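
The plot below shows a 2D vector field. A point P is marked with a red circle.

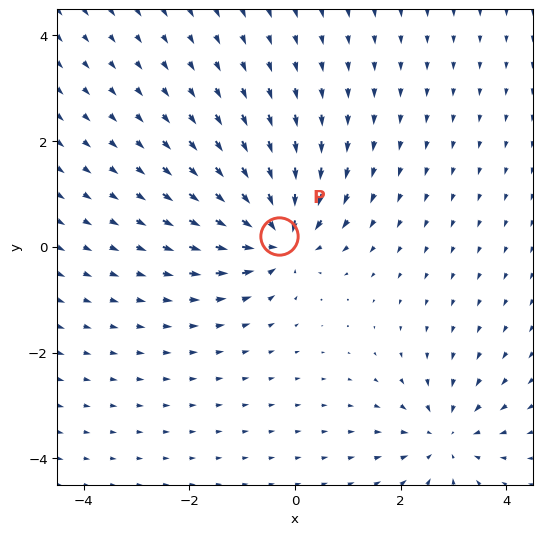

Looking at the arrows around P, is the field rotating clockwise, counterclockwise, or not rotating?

Near P at (-0.3, 0.2) the arrows show no circulation. The curl there is ≈0.

not rotating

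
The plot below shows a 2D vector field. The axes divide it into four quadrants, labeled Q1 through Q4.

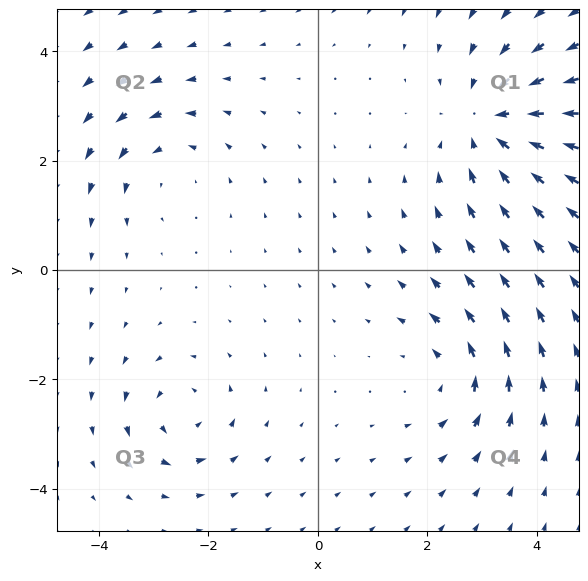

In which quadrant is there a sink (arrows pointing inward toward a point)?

The sink sits at approximately (3.2, 2.7), which lies in quadrant Q1. The divergence there is about -4, negative as expected for a sink.

Q1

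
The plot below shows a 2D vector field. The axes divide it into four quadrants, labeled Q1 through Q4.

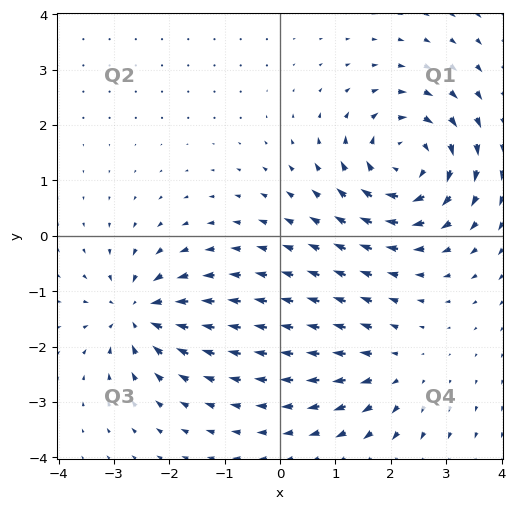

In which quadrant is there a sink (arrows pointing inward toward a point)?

The sink sits at approximately (-2.6, -1.4), which lies in quadrant Q3. The divergence there is about -5, negative as expected for a sink.

Q3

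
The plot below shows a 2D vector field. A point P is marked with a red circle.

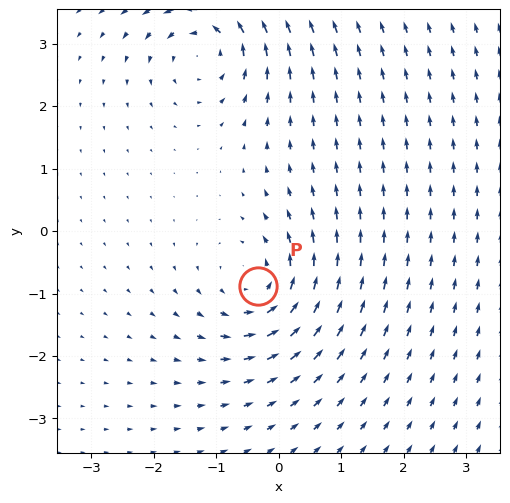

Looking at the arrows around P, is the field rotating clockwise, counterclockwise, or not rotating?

counterclockwise

Near P at (-0.3, -0.9) the arrows circulate counterclockwise. The curl (z-component) there is about +5; positive curl means counterclockwise rotation.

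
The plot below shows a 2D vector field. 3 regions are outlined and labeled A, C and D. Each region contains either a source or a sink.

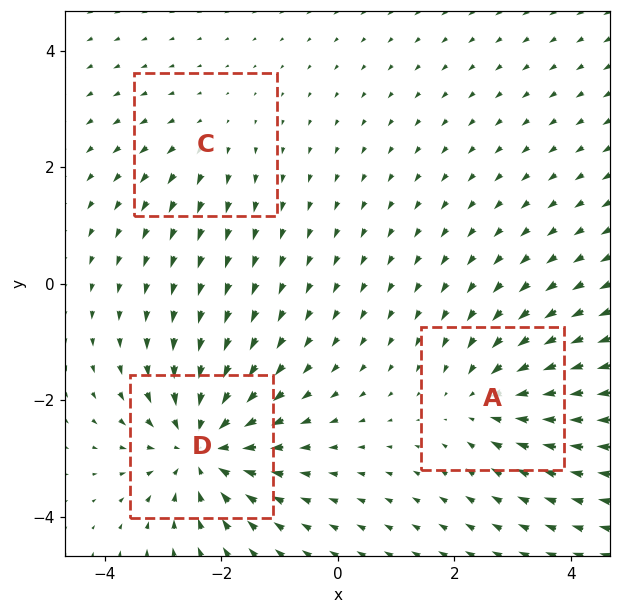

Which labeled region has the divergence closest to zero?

Divergence at each region's feature centre — A: about -3, C: about +2, D: about -5. Region C is closest to zero.

C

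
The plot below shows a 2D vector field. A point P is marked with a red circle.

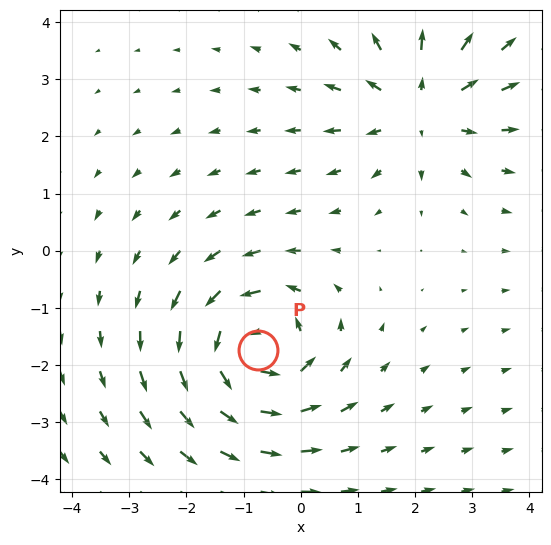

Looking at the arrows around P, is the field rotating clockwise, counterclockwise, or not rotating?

counterclockwise

Near P at (-0.7, -1.7) the arrows circulate counterclockwise. The curl (z-component) there is about +5; positive curl means counterclockwise rotation.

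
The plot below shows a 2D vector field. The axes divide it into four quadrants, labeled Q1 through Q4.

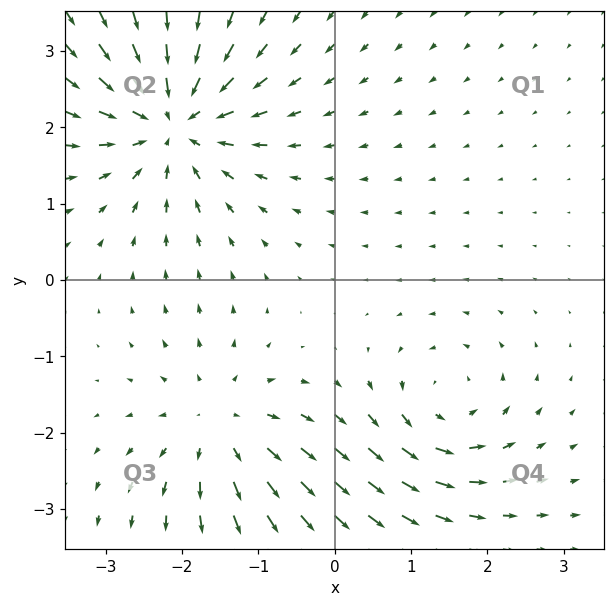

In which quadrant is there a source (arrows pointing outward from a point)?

The source sits at approximately (-1.5, -1.9), which lies in quadrant Q3. The divergence there is about +4, positive as expected for a source.

Q3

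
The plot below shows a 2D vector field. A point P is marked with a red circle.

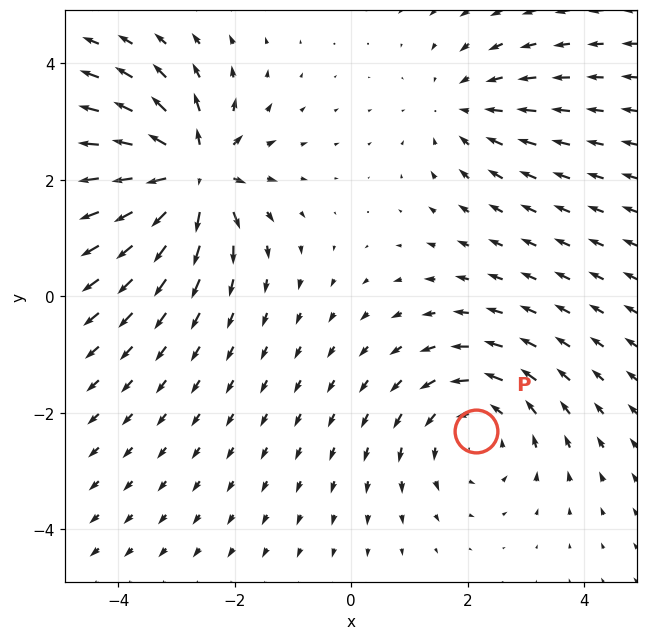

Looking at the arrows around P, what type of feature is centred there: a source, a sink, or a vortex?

vortex

At P (2.1, -2.3) the arrows circulate counterclockwise. Divergence ≈0, curl about +3 — near-zero divergence with nonzero curl is a vortex.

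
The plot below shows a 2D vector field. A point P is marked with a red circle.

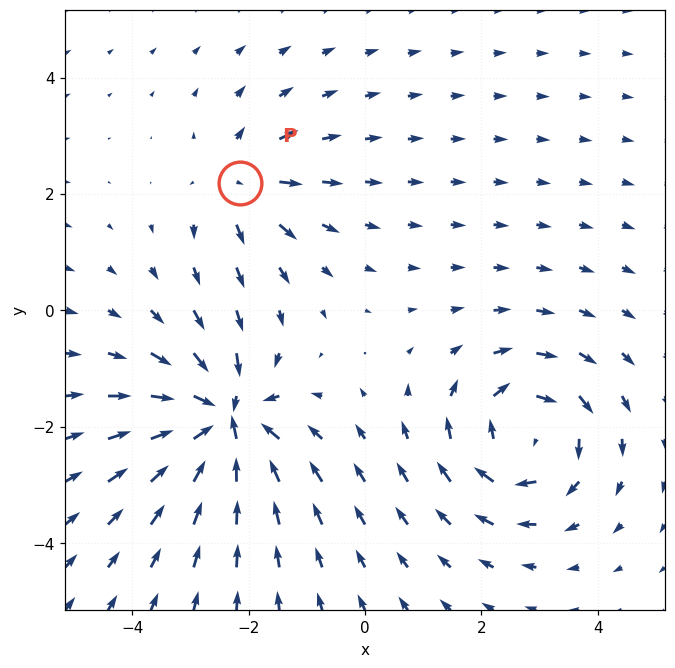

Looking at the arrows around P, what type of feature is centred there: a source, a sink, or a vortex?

At P (-2.1, 2.2) the arrows spread outward. Divergence about +4, curl ≈0 — positive divergence with near-zero curl is a source.

source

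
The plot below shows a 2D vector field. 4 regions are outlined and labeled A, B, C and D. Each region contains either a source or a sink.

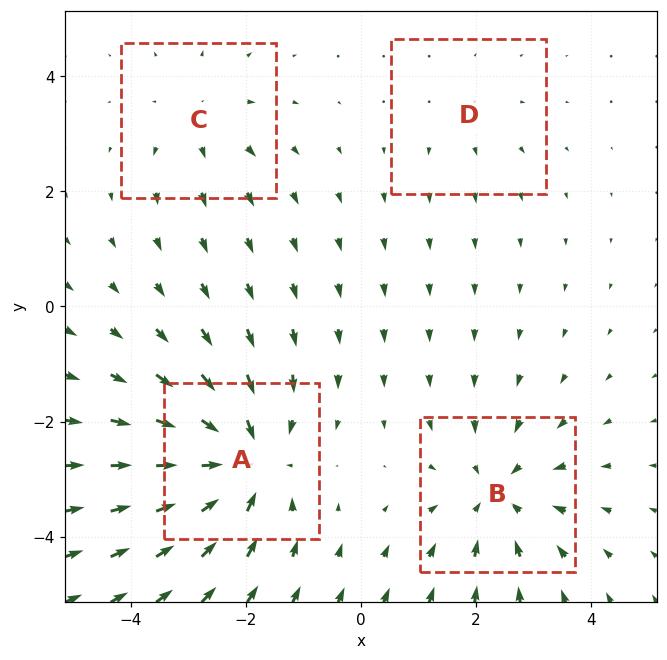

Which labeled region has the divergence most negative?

A

Divergence at each region's feature centre — A: about -6, B: about -5, C: about +3, D: about +2. Region A is most negative.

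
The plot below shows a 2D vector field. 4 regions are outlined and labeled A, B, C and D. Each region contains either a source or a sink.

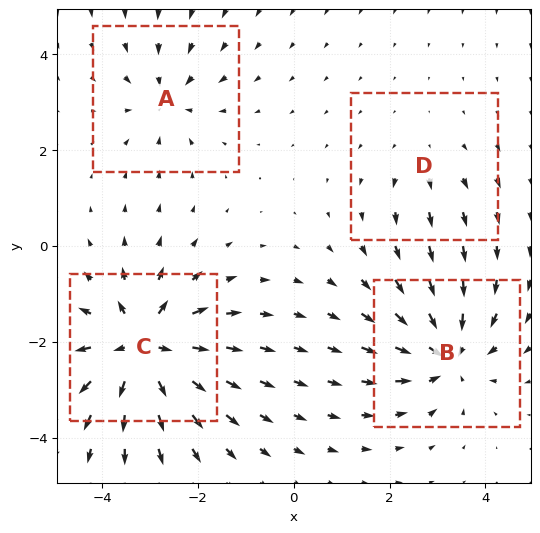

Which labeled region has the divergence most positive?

Divergence at each region's feature centre — A: about -4, B: about -6, C: about +8, D: about +2. Region C is most positive.

C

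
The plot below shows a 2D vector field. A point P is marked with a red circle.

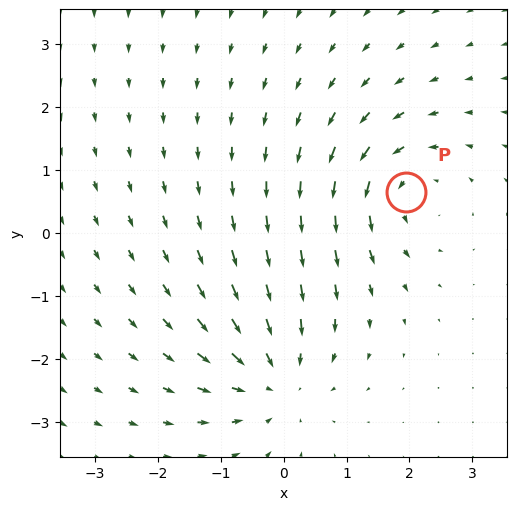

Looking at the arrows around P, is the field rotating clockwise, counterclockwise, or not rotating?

Near P at (1.9, 0.7) the arrows circulate counterclockwise. The curl (z-component) there is about +4; positive curl means counterclockwise rotation.

counterclockwise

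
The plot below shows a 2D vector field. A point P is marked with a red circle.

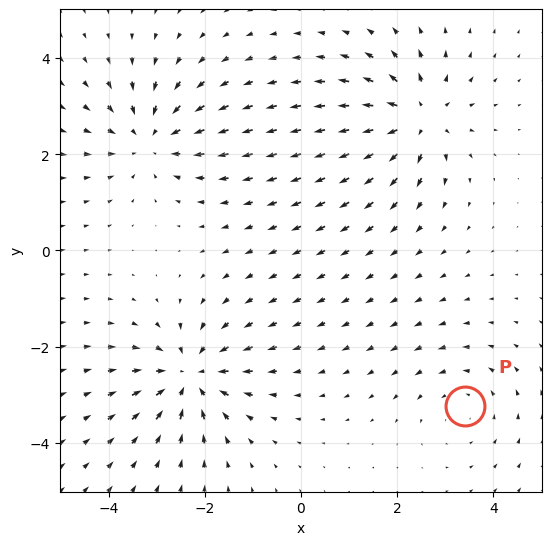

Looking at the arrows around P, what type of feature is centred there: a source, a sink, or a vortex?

vortex

At P (3.4, -3.2) the arrows circulate counterclockwise. Divergence ≈0, curl about +2 — near-zero divergence with nonzero curl is a vortex.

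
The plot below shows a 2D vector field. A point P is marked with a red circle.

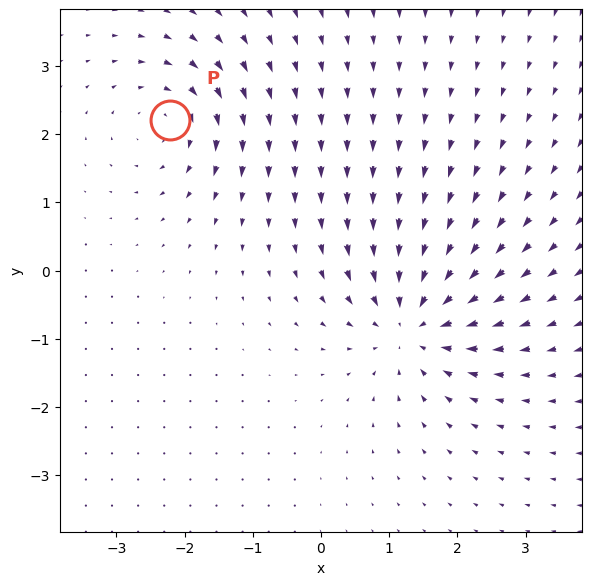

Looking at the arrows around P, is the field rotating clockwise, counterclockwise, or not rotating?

clockwise

Near P at (-2.2, 2.2) the arrows circulate clockwise. The curl (z-component) there is about -4; negative curl means clockwise rotation.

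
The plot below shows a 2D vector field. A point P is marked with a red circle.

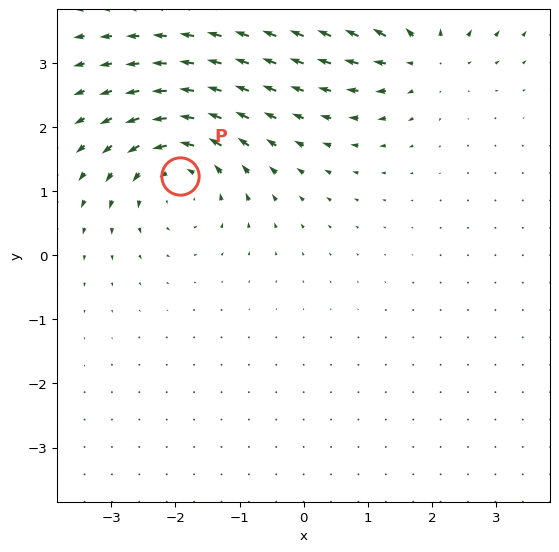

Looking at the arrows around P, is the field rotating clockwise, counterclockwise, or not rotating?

counterclockwise

Near P at (-1.9, 1.2) the arrows circulate counterclockwise. The curl (z-component) there is about +5; positive curl means counterclockwise rotation.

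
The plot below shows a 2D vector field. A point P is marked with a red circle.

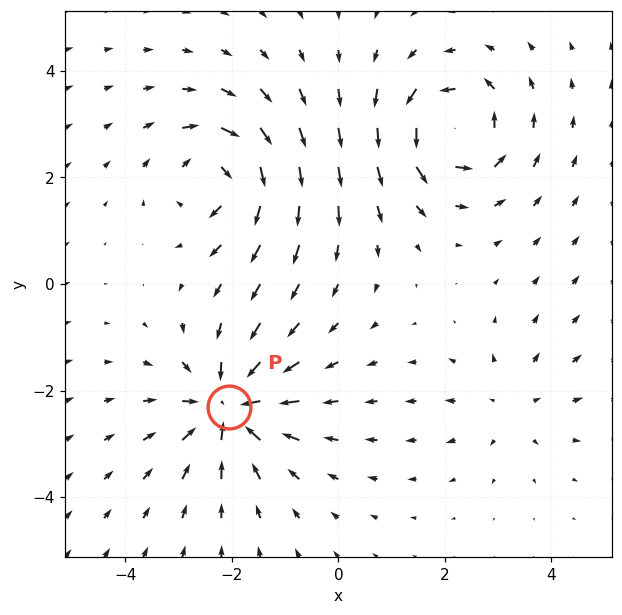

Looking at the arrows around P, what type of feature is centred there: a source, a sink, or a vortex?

At P (-2.1, -2.3) the arrows converge inward. Divergence about -6, curl ≈0 — negative divergence with near-zero curl is a sink.

sink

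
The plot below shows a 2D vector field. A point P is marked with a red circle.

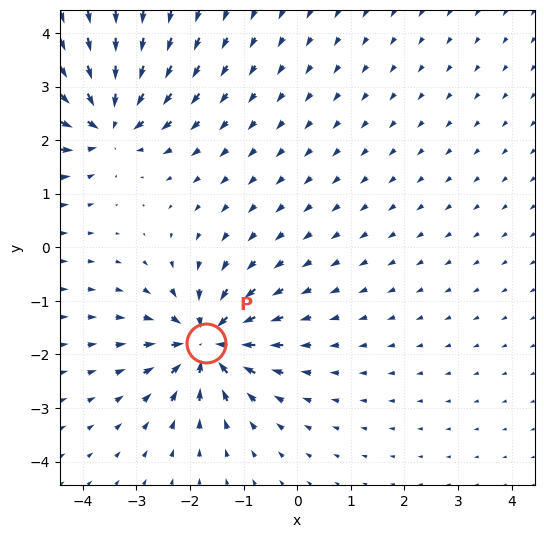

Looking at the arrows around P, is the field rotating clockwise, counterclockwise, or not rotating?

Near P at (-1.7, -1.8) the arrows show no circulation. The curl there is ≈0.

not rotating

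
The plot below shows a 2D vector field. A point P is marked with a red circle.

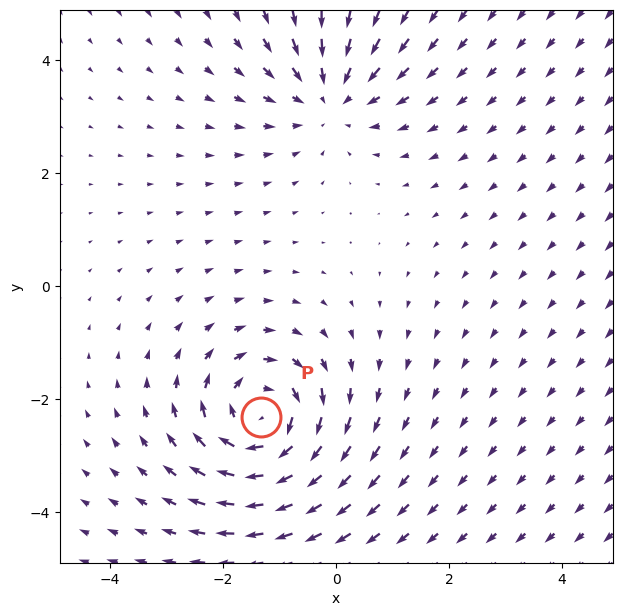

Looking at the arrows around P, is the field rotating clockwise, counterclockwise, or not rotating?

clockwise

Near P at (-1.3, -2.3) the arrows circulate clockwise. The curl (z-component) there is about -5; negative curl means clockwise rotation.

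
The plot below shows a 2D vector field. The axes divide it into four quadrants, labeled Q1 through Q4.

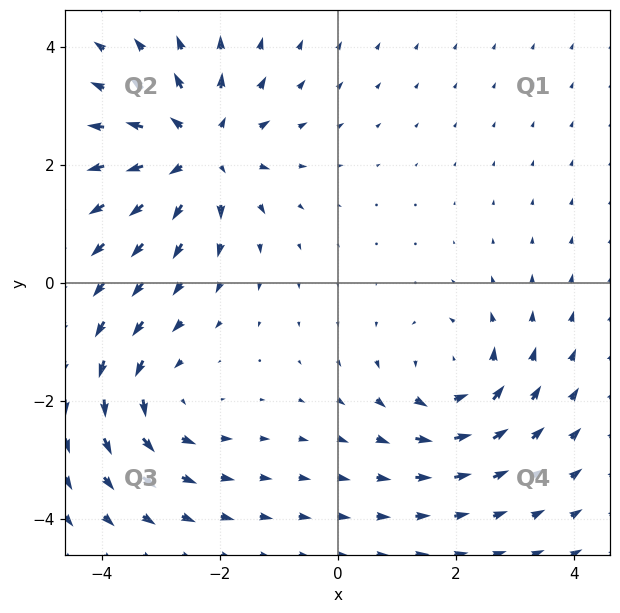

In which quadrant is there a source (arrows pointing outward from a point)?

The source sits at approximately (-2.3, 2.3), which lies in quadrant Q2. The divergence there is about +4, positive as expected for a source.

Q2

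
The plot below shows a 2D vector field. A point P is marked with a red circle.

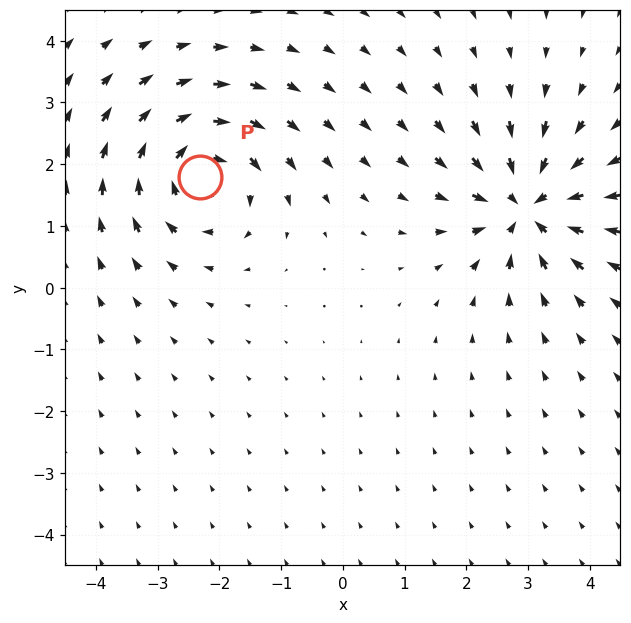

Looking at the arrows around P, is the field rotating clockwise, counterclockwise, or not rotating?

Near P at (-2.3, 1.8) the arrows circulate clockwise. The curl (z-component) there is about -5; negative curl means clockwise rotation.

clockwise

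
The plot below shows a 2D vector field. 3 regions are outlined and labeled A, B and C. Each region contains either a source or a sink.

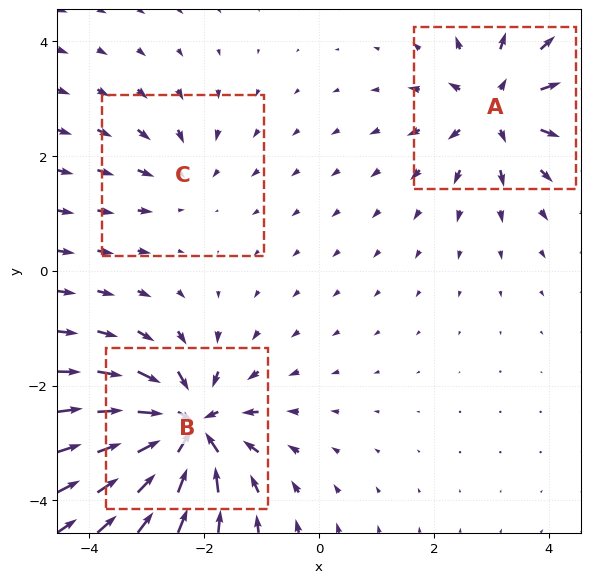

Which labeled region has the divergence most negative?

Divergence at each region's feature centre — A: about +4, B: about -6, C: about -2. Region B is most negative.

B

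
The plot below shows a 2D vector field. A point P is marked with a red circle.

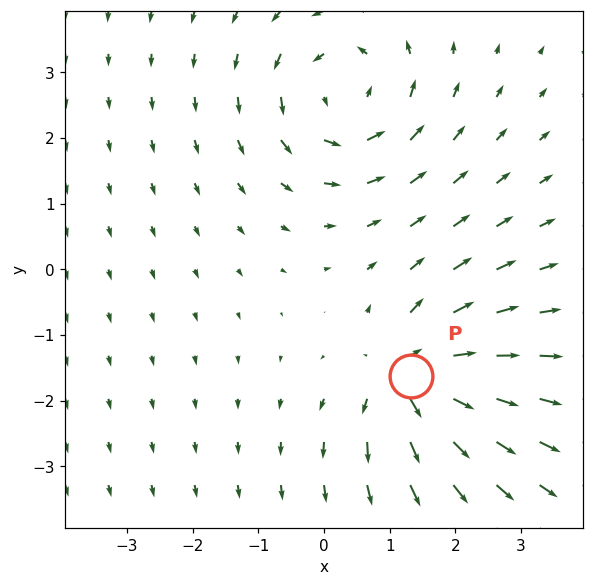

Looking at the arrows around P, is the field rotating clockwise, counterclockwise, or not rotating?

Near P at (1.3, -1.6) the arrows show no circulation. The curl there is ≈0.

not rotating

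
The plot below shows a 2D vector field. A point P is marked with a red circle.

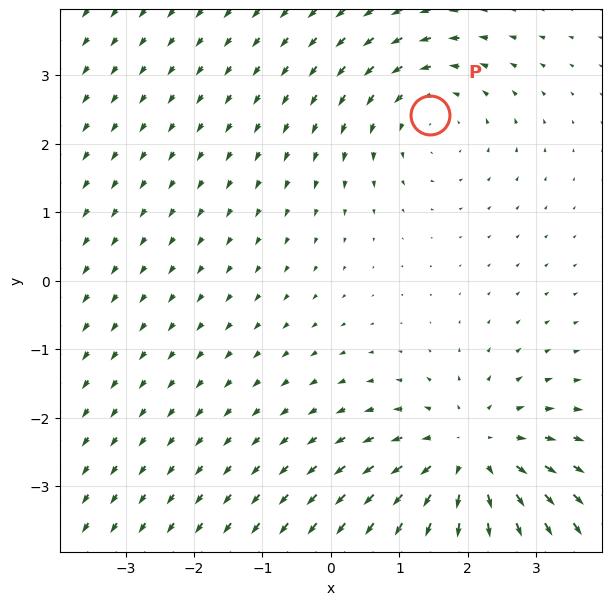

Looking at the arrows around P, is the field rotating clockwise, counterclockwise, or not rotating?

counterclockwise

Near P at (1.5, 2.4) the arrows circulate counterclockwise. The curl (z-component) there is about +2; positive curl means counterclockwise rotation.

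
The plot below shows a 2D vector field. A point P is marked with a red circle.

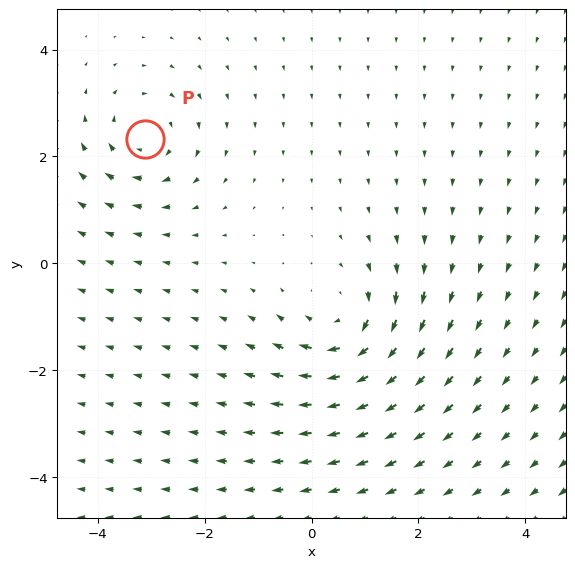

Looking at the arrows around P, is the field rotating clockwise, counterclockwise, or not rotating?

Near P at (-3.1, 2.3) the arrows circulate clockwise. The curl (z-component) there is about -3; negative curl means clockwise rotation.

clockwise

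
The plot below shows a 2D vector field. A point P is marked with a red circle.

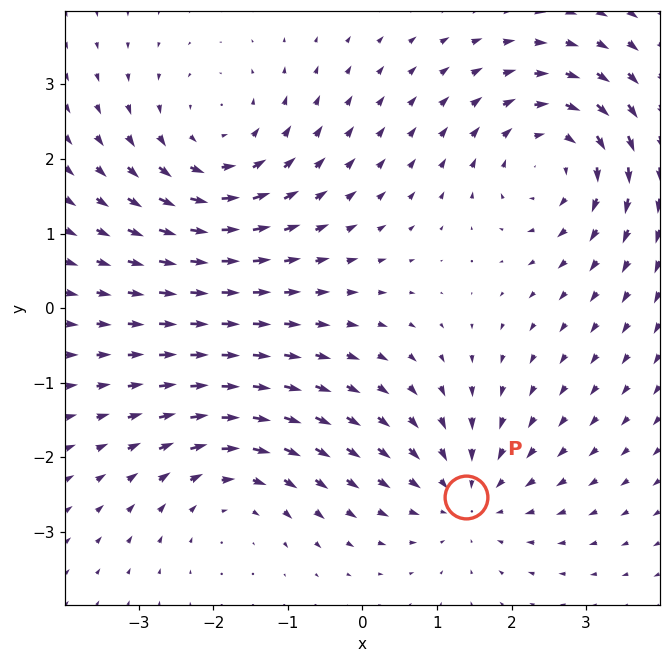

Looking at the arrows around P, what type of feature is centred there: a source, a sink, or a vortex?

At P (1.4, -2.5) the arrows converge inward. Divergence about -4, curl ≈0 — negative divergence with near-zero curl is a sink.

sink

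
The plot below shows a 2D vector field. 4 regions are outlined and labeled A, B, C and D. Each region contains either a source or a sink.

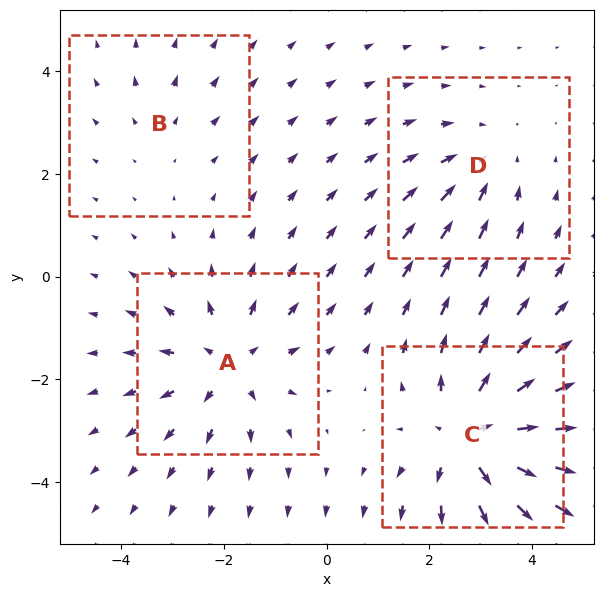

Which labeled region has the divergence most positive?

Divergence at each region's feature centre — A: about +5, B: about +2, C: about +6, D: about -3. Region C is most positive.

C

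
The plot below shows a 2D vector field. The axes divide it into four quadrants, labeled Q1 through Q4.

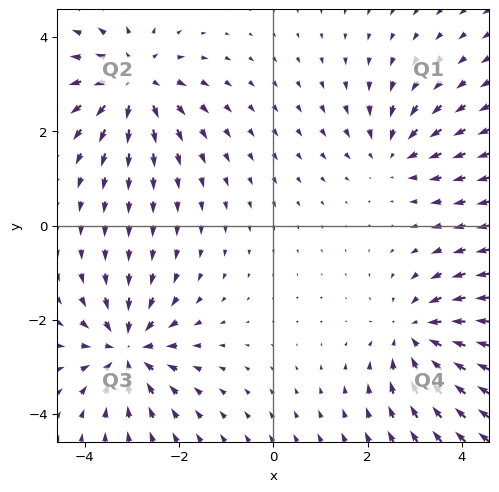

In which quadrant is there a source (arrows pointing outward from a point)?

Q2

The source sits at approximately (-3.0, 3.1), which lies in quadrant Q2. The divergence there is about +5, positive as expected for a source.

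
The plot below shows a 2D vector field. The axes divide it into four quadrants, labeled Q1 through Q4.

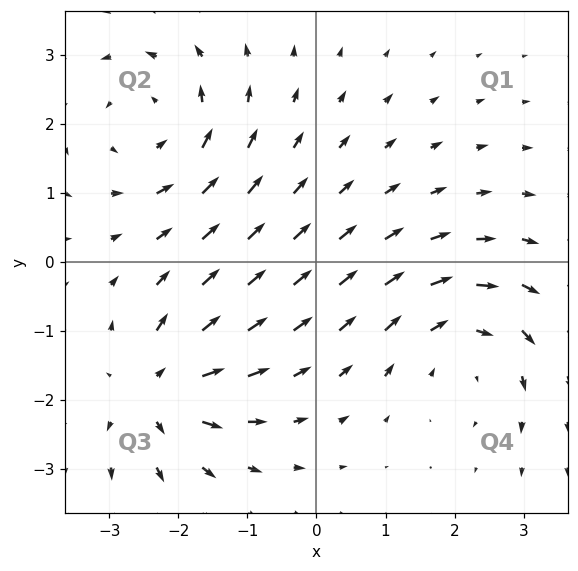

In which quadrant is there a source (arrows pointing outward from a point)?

The source sits at approximately (-2.3, -1.9), which lies in quadrant Q3. The divergence there is about +6, positive as expected for a source.

Q3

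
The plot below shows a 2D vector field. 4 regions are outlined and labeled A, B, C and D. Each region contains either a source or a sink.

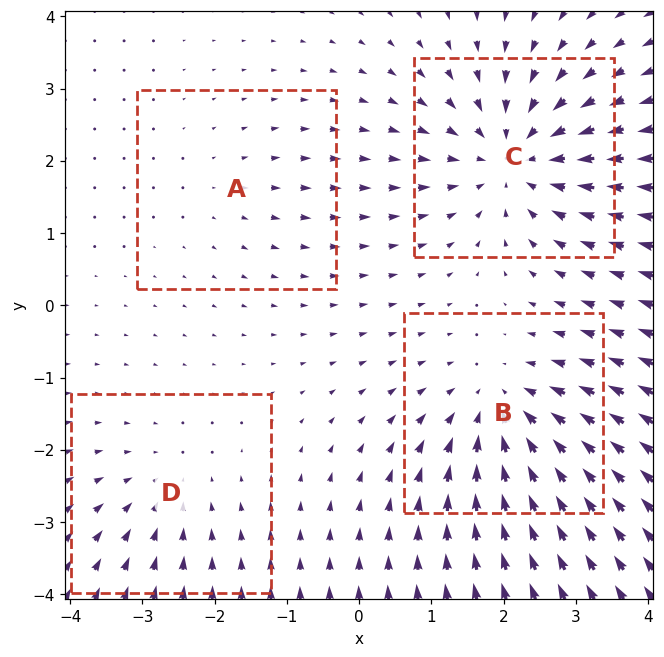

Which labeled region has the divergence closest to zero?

A

Divergence at each region's feature centre — A: about +2, B: about -5, C: about -6, D: about -3. Region A is closest to zero.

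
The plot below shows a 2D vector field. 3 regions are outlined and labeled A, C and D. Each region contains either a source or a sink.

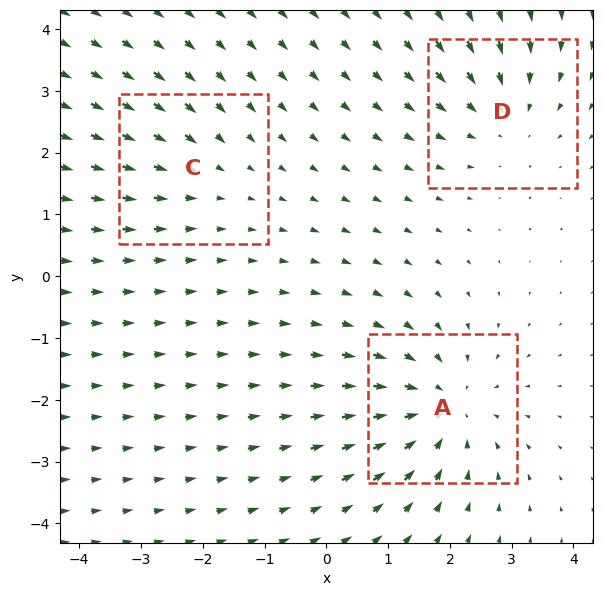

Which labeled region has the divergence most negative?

A

Divergence at each region's feature centre — A: about -4, C: about -2, D: about -3. Region A is most negative.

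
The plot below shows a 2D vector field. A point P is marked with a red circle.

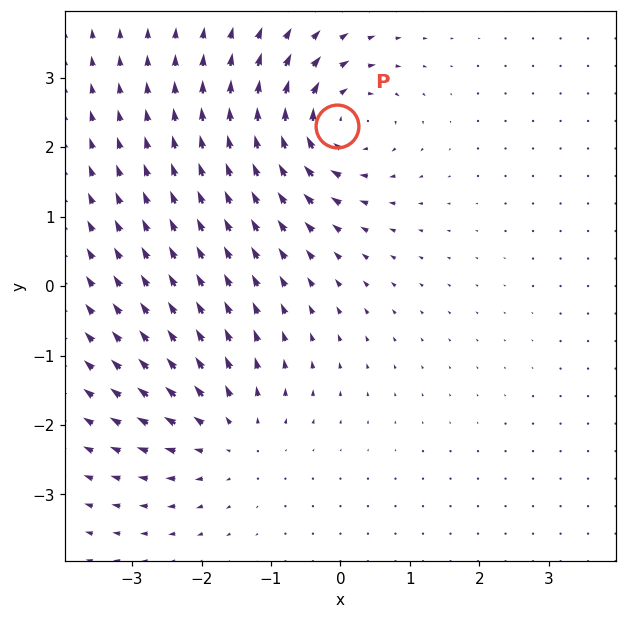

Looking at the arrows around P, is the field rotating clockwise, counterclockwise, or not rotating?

Near P at (-0.1, 2.3) the arrows circulate clockwise. The curl (z-component) there is about -6; negative curl means clockwise rotation.

clockwise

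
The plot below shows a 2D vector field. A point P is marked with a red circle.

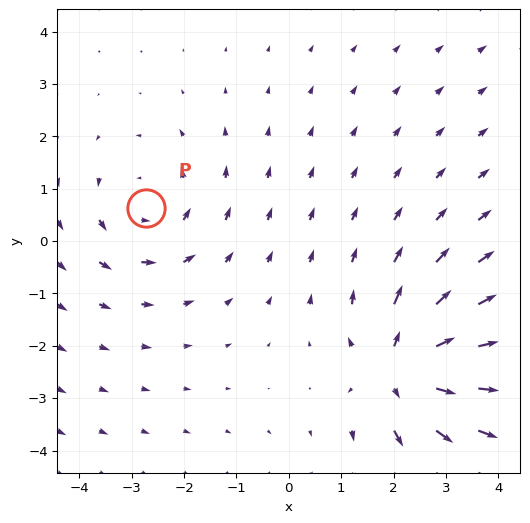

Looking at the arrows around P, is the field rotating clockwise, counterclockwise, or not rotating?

Near P at (-2.7, 0.6) the arrows circulate counterclockwise. The curl (z-component) there is about +3; positive curl means counterclockwise rotation.

counterclockwise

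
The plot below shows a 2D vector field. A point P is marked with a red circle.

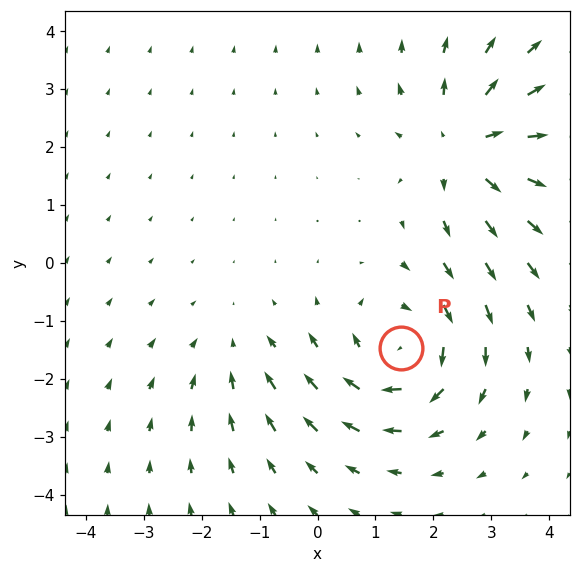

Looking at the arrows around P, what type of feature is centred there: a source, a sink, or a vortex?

At P (1.4, -1.5) the arrows circulate clockwise. Divergence ≈0, curl about -5 — near-zero divergence with nonzero curl is a vortex.

vortex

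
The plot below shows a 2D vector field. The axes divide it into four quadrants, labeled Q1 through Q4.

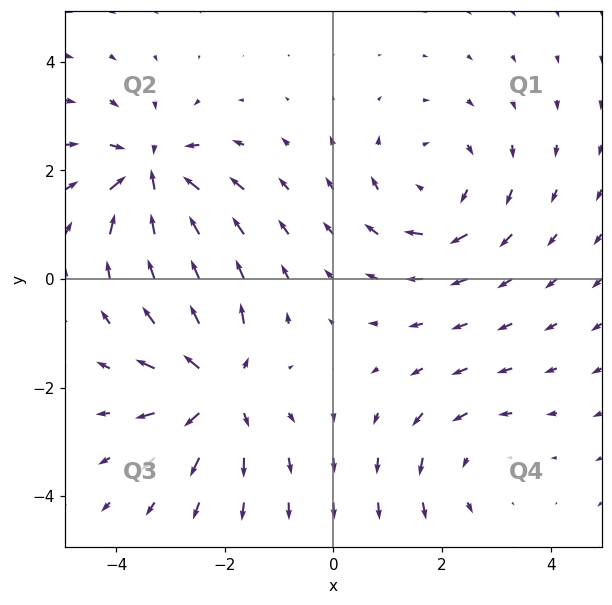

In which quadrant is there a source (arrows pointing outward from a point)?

The source sits at approximately (-2.1, -2.0), which lies in quadrant Q3. The divergence there is about +5, positive as expected for a source.

Q3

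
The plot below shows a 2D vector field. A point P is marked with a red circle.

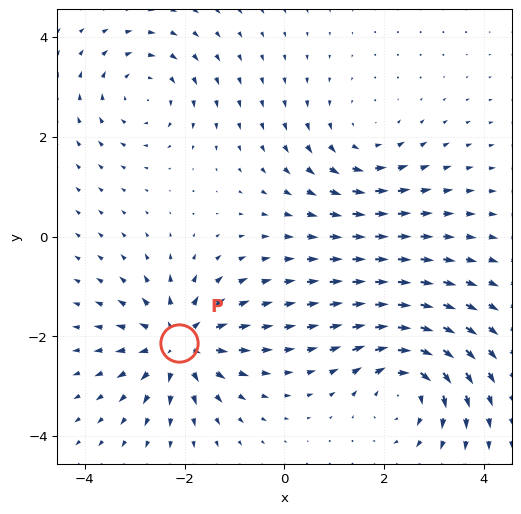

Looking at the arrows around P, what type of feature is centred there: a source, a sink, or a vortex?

source

At P (-2.1, -2.1) the arrows spread outward. Divergence about +7, curl ≈0 — positive divergence with near-zero curl is a source.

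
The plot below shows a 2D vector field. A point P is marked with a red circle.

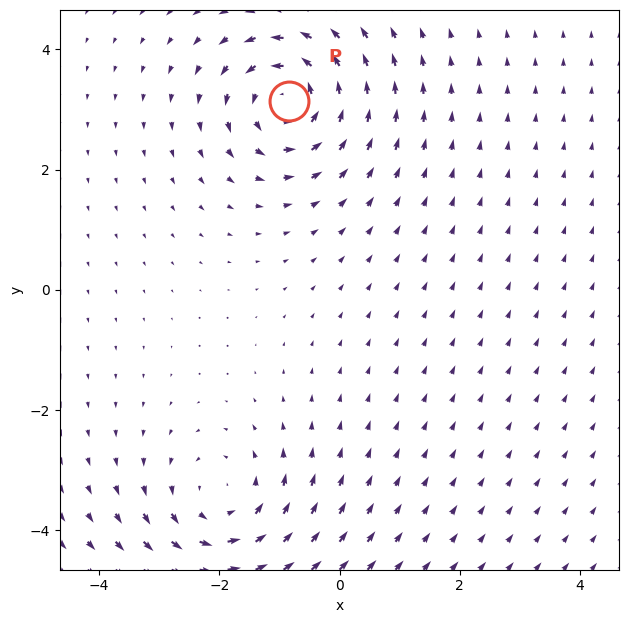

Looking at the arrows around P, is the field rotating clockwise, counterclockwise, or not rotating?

Near P at (-0.8, 3.1) the arrows circulate counterclockwise. The curl (z-component) there is about +5; positive curl means counterclockwise rotation.

counterclockwise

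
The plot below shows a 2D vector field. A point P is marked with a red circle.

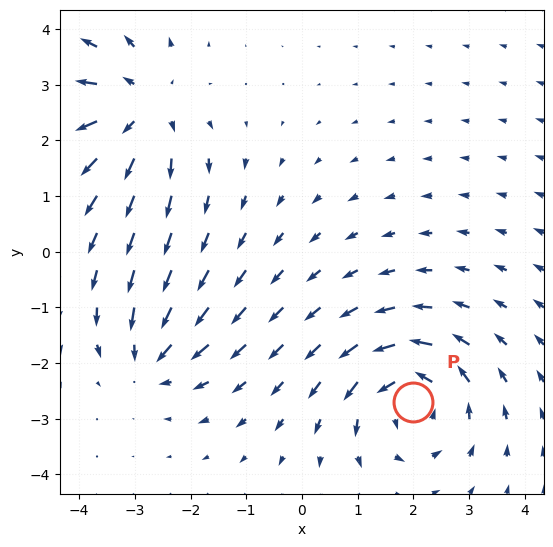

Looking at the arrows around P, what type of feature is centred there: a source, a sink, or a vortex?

At P (2.0, -2.7) the arrows circulate counterclockwise. Divergence ≈0, curl about +5 — near-zero divergence with nonzero curl is a vortex.

vortex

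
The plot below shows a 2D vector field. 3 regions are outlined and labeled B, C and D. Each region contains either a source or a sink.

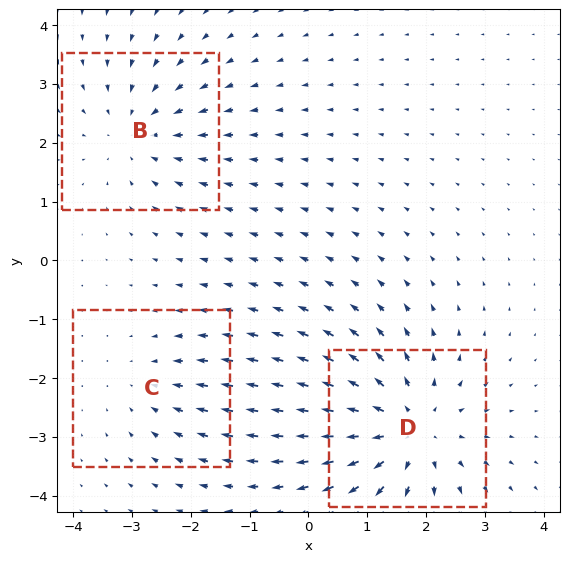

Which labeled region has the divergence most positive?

D

Divergence at each region's feature centre — B: about -3, C: about -2, D: about +4. Region D is most positive.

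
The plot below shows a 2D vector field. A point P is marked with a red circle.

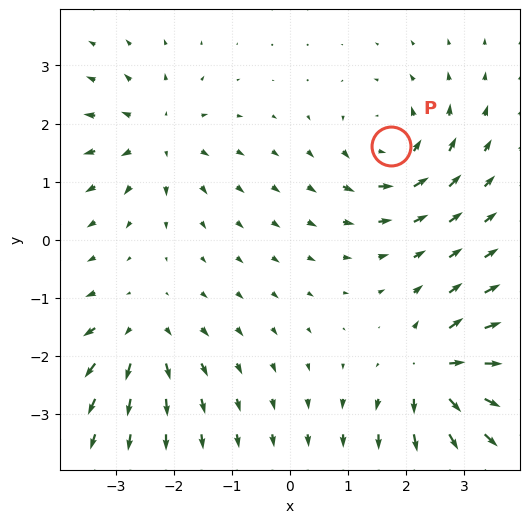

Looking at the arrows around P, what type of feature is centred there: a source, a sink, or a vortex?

At P (1.7, 1.6) the arrows circulate counterclockwise. Divergence ≈0, curl about +5 — near-zero divergence with nonzero curl is a vortex.

vortex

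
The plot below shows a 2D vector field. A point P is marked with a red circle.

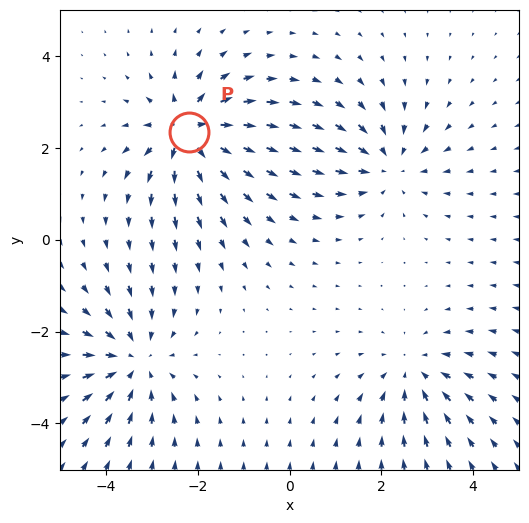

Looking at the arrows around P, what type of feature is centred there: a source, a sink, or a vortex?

source

At P (-2.2, 2.3) the arrows spread outward. Divergence about +7, curl ≈0 — positive divergence with near-zero curl is a source.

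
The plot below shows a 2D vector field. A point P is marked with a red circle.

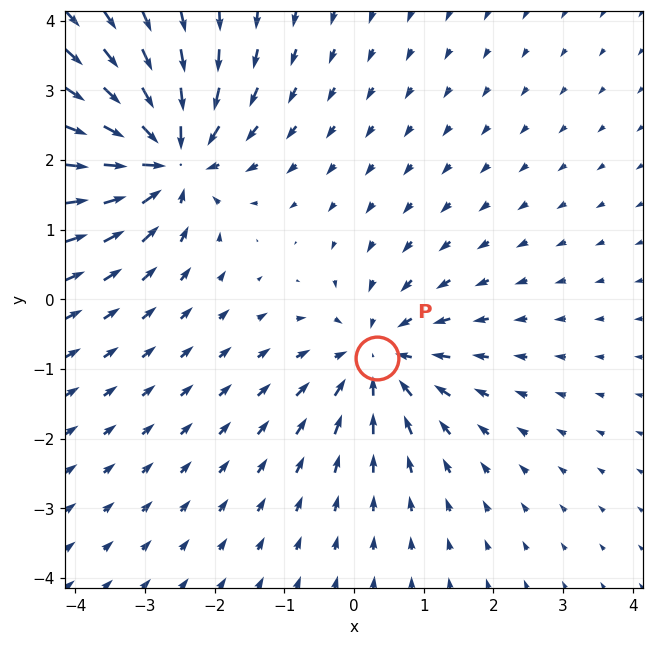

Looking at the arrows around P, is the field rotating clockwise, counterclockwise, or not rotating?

not rotating

Near P at (0.3, -0.8) the arrows show no circulation. The curl there is ≈0.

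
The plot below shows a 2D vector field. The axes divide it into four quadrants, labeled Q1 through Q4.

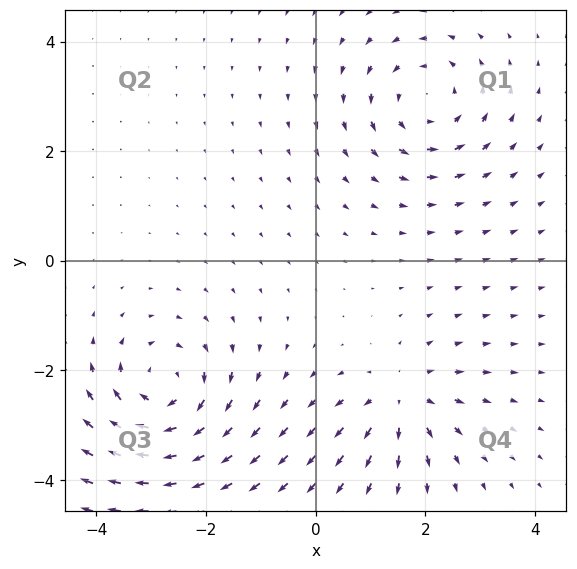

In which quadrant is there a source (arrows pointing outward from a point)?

Q4

The source sits at approximately (1.6, -2.5), which lies in quadrant Q4. The divergence there is about +4, positive as expected for a source.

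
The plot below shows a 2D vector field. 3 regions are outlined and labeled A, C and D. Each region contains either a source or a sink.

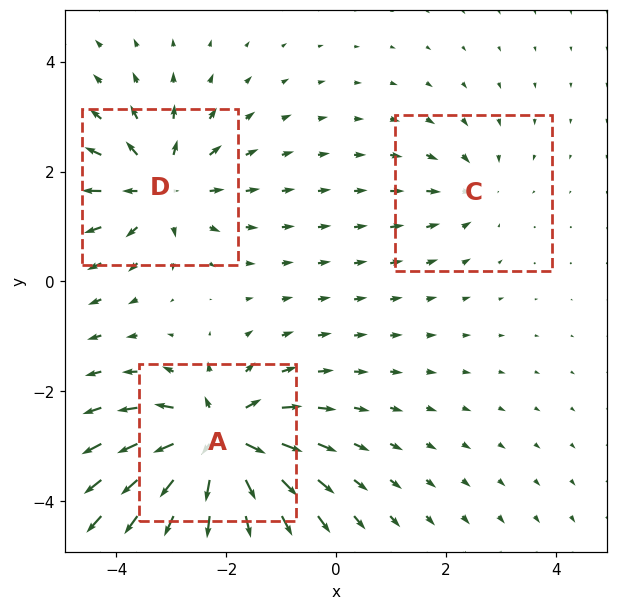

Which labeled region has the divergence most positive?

Divergence at each region's feature centre — A: about +6, C: about -2, D: about +4. Region A is most positive.

A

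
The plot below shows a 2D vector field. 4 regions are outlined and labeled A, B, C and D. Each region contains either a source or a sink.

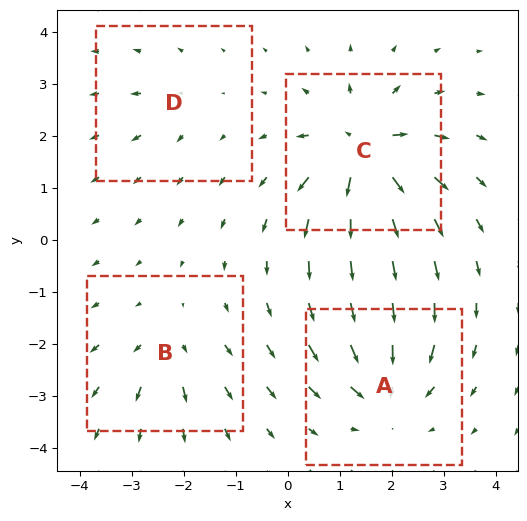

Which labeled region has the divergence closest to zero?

D

Divergence at each region's feature centre — A: about -7, B: about +4, C: about +9, D: about +3. Region D is closest to zero.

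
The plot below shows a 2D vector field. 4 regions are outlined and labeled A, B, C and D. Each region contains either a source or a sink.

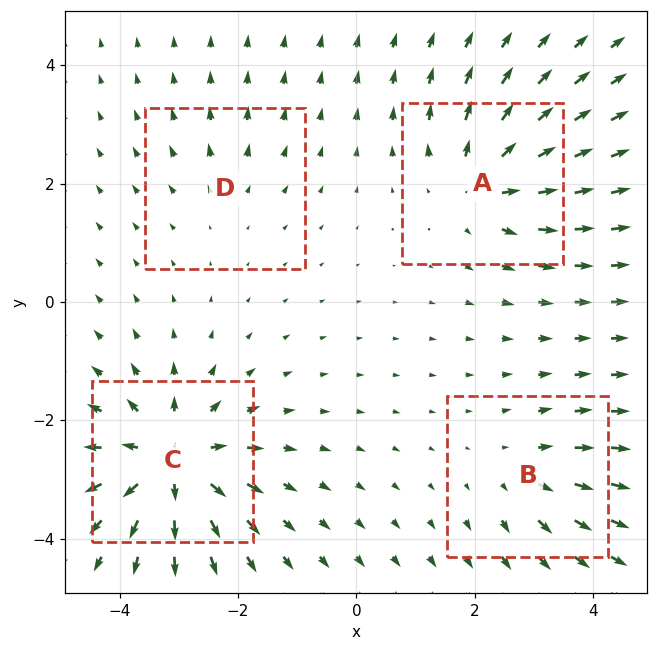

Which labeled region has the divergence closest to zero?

D

Divergence at each region's feature centre — A: about +6, B: about +4, C: about +8, D: about +2. Region D is closest to zero.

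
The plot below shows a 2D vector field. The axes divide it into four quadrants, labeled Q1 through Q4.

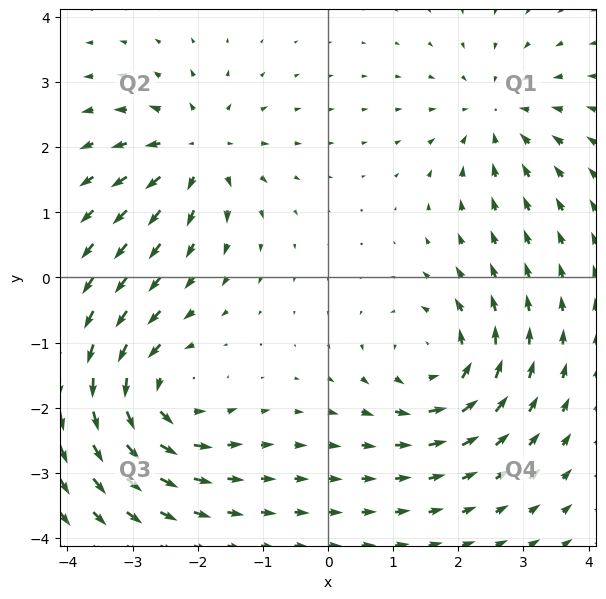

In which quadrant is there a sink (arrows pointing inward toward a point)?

The sink sits at approximately (2.6, 2.5), which lies in quadrant Q1. The divergence there is about -4, negative as expected for a sink.

Q1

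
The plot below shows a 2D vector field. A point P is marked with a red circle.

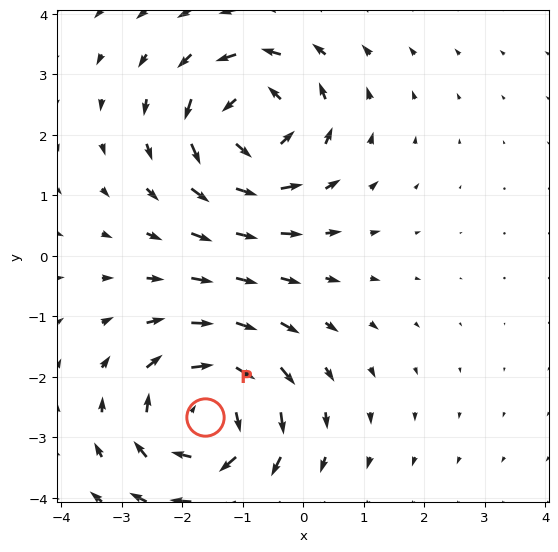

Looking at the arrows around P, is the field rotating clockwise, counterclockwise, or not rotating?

clockwise

Near P at (-1.6, -2.7) the arrows circulate clockwise. The curl (z-component) there is about -3; negative curl means clockwise rotation.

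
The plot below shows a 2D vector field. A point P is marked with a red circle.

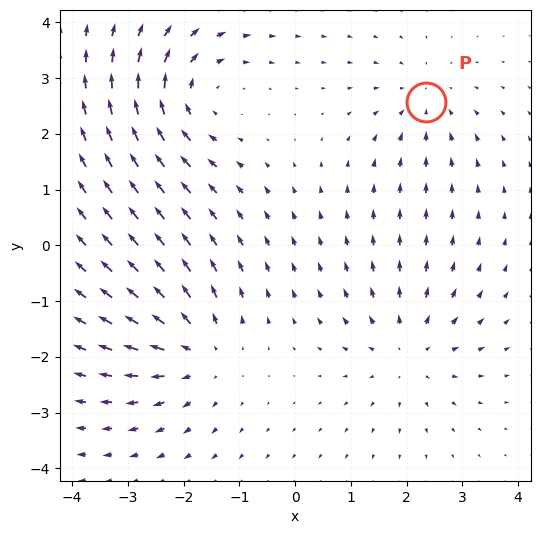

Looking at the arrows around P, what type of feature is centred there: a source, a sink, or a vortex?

sink

At P (2.3, 2.6) the arrows converge inward. Divergence about -3, curl ≈0 — negative divergence with near-zero curl is a sink.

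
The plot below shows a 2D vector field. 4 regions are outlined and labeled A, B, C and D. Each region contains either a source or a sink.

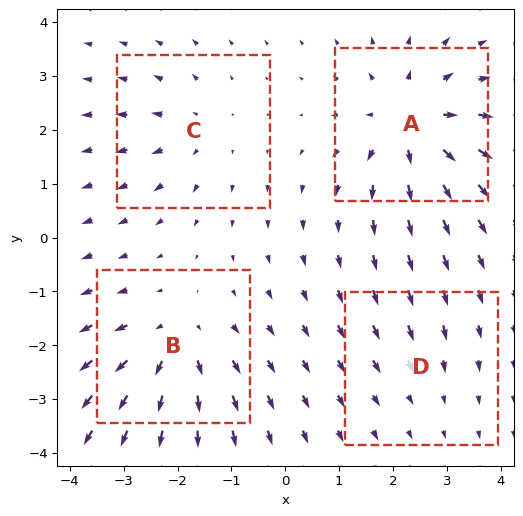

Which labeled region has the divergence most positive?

Divergence at each region's feature centre — A: about +7, B: about +5, C: about +3, D: about -2. Region A is most positive.

A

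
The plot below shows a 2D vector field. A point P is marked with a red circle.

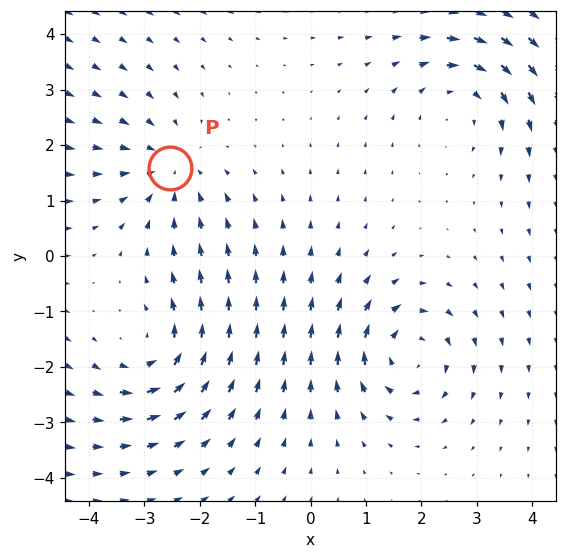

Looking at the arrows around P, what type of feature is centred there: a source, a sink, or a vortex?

At P (-2.5, 1.6) the arrows converge inward. Divergence about -2, curl ≈0 — negative divergence with near-zero curl is a sink.

sink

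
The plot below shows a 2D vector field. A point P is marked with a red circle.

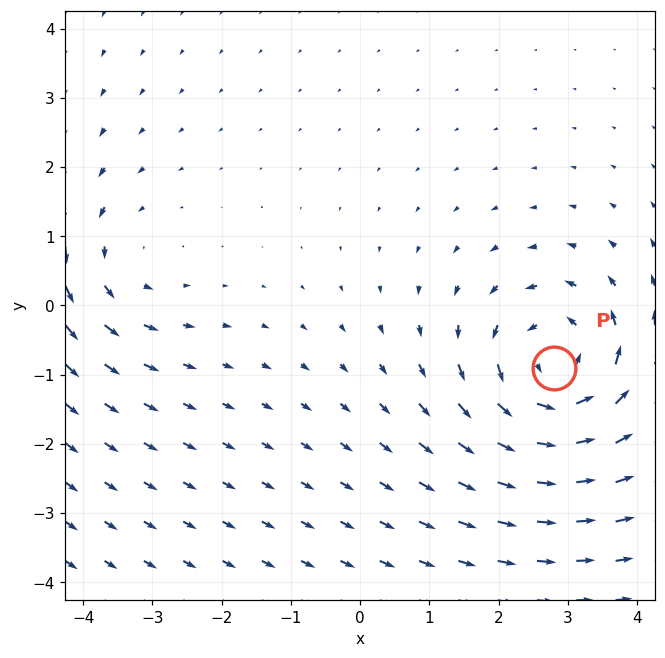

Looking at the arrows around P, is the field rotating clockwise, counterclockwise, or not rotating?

counterclockwise

Near P at (2.8, -0.9) the arrows circulate counterclockwise. The curl (z-component) there is about +5; positive curl means counterclockwise rotation.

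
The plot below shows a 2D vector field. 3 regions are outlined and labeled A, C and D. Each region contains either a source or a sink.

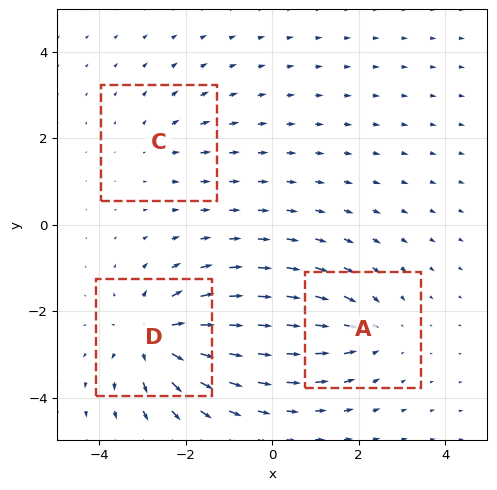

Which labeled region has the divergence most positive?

Divergence at each region's feature centre — A: about -3, C: about +2, D: about +5. Region D is most positive.

D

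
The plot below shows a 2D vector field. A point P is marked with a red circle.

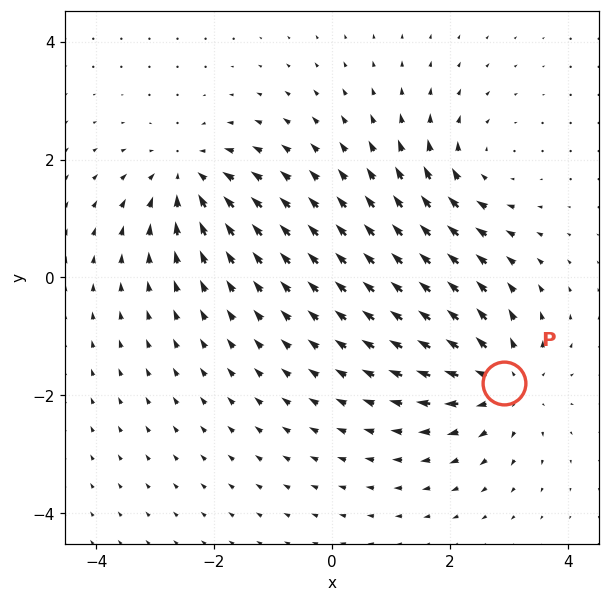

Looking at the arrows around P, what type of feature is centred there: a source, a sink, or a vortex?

At P (2.9, -1.8) the arrows spread outward. Divergence about +5, curl ≈0 — positive divergence with near-zero curl is a source.

source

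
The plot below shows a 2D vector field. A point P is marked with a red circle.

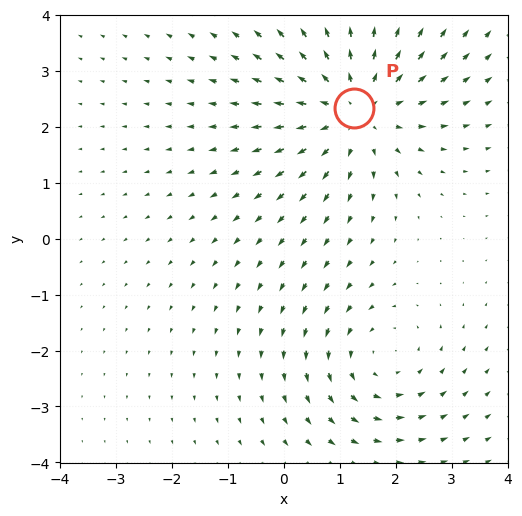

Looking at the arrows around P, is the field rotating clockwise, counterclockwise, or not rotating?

Near P at (1.3, 2.3) the arrows show no circulation. The curl there is ≈0.

not rotating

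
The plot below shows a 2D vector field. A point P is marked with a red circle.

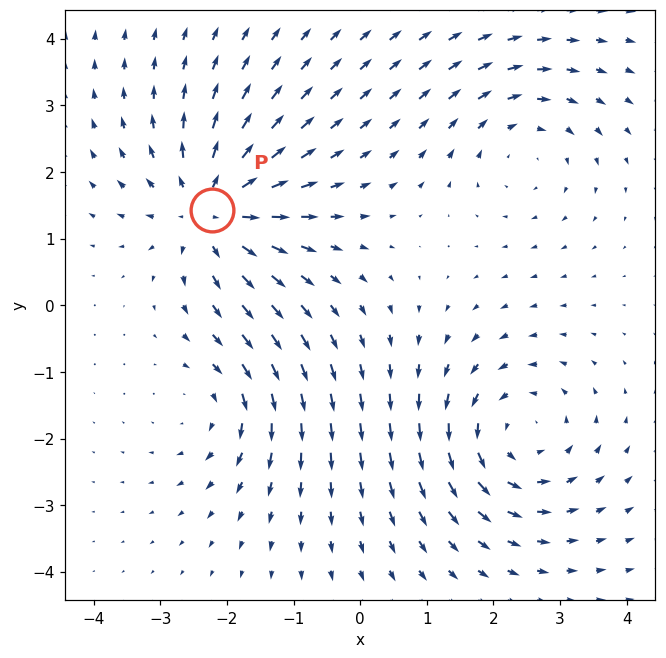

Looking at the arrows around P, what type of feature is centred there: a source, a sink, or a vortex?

At P (-2.2, 1.4) the arrows spread outward. Divergence about +5, curl ≈0 — positive divergence with near-zero curl is a source.

source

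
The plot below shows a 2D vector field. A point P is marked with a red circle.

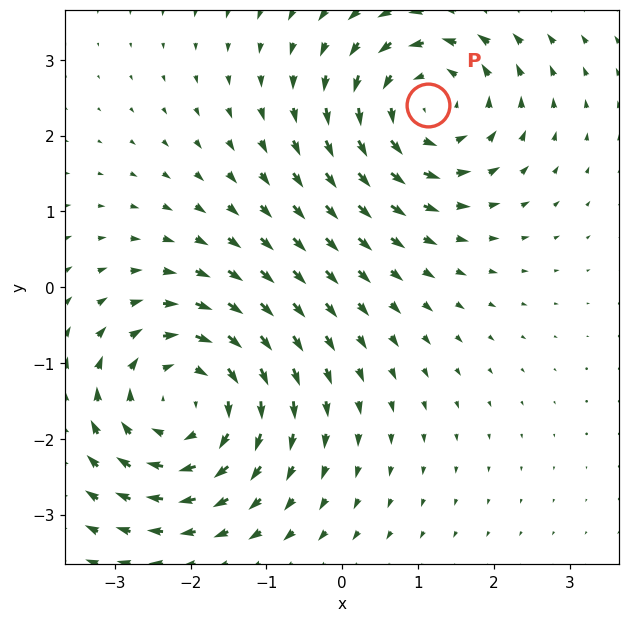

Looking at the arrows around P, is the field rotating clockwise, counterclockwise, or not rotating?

Near P at (1.1, 2.4) the arrows circulate counterclockwise. The curl (z-component) there is about +4; positive curl means counterclockwise rotation.

counterclockwise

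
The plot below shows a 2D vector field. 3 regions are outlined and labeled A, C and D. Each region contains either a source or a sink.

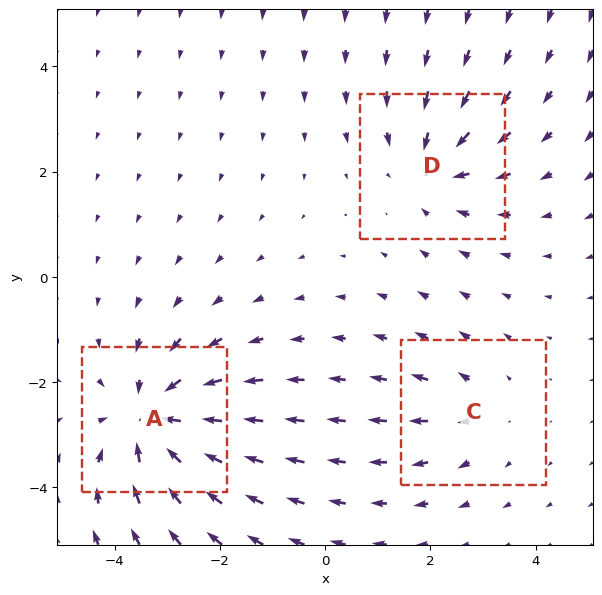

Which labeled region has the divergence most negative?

A

Divergence at each region's feature centre — A: about -5, C: about +2, D: about -3. Region A is most negative.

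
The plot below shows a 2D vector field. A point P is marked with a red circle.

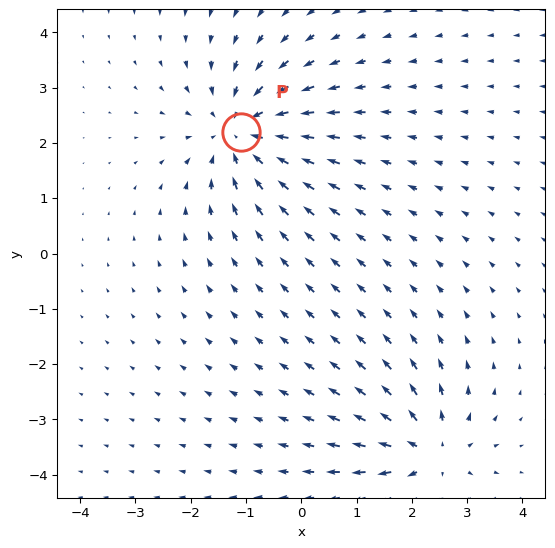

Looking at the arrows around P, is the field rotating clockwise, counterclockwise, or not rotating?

not rotating

Near P at (-1.1, 2.2) the arrows show no circulation. The curl there is ≈0.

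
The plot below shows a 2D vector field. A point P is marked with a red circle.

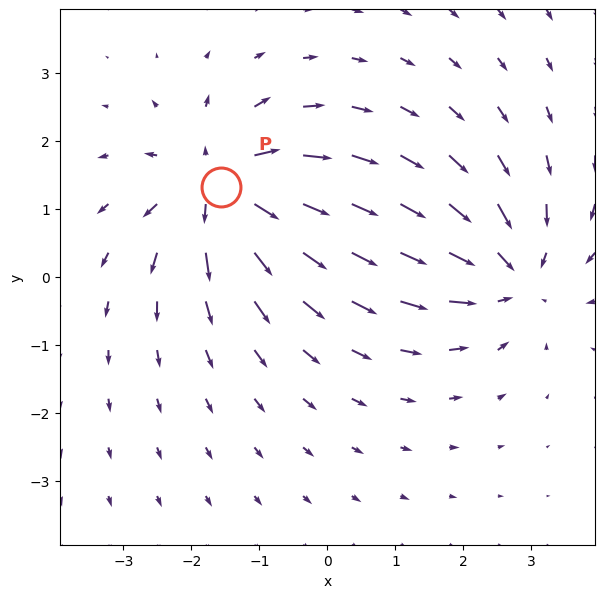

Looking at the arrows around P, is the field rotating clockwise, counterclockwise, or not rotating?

not rotating

Near P at (-1.6, 1.3) the arrows show no circulation. The curl there is ≈0.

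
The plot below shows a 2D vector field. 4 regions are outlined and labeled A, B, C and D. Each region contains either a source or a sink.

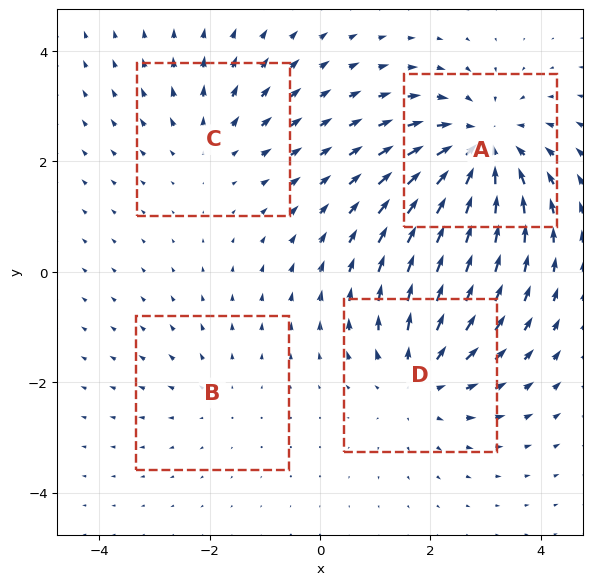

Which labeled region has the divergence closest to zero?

Divergence at each region's feature centre — A: about -6, B: about +2, C: about +3, D: about +4. Region B is closest to zero.

B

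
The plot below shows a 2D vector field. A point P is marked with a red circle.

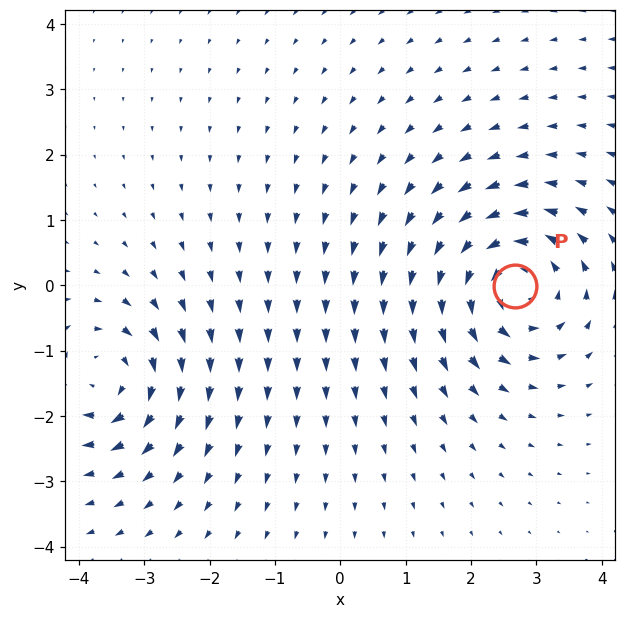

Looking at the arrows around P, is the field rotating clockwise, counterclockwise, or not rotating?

counterclockwise

Near P at (2.7, -0.0) the arrows circulate counterclockwise. The curl (z-component) there is about +5; positive curl means counterclockwise rotation.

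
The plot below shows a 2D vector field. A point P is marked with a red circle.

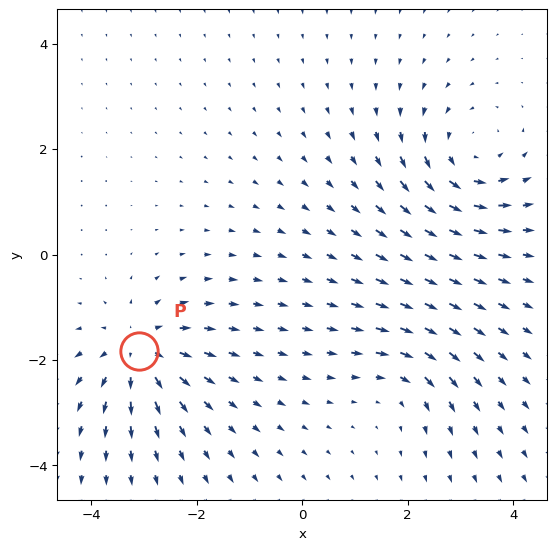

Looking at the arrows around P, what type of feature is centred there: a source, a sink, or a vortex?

source

At P (-3.1, -1.8) the arrows spread outward. Divergence about +5, curl ≈0 — positive divergence with near-zero curl is a source.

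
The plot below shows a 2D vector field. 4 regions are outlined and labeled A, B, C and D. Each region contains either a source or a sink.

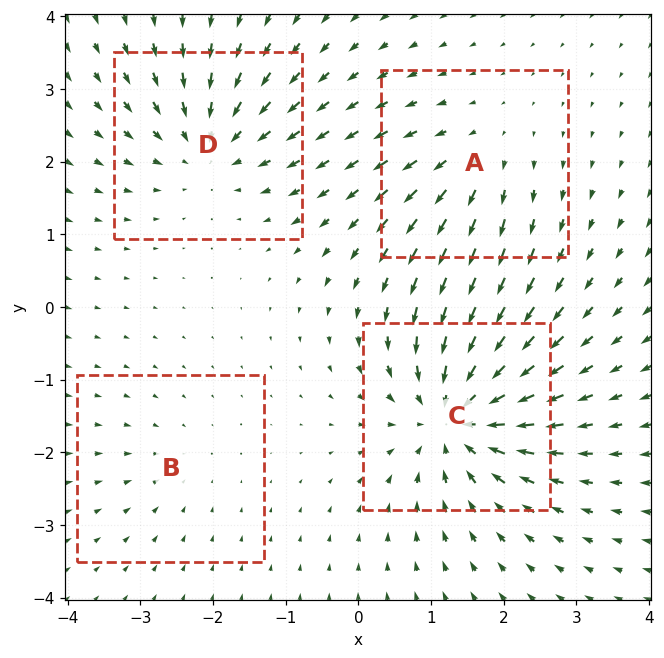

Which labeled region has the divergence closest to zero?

B

Divergence at each region's feature centre — A: about +4, B: about -2, C: about -8, D: about -5. Region B is closest to zero.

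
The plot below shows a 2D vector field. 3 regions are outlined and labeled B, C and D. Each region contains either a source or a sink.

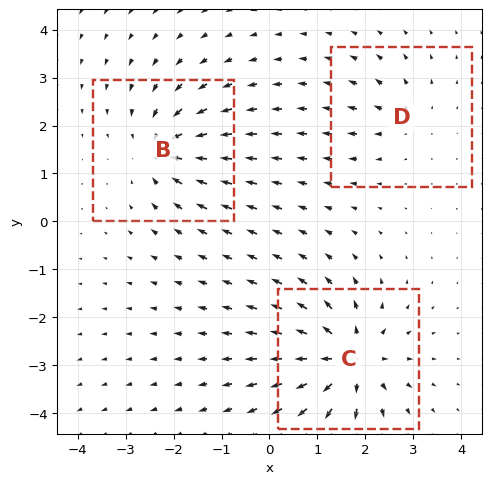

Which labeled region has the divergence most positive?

C

Divergence at each region's feature centre — B: about -4, C: about +6, D: about +2. Region C is most positive.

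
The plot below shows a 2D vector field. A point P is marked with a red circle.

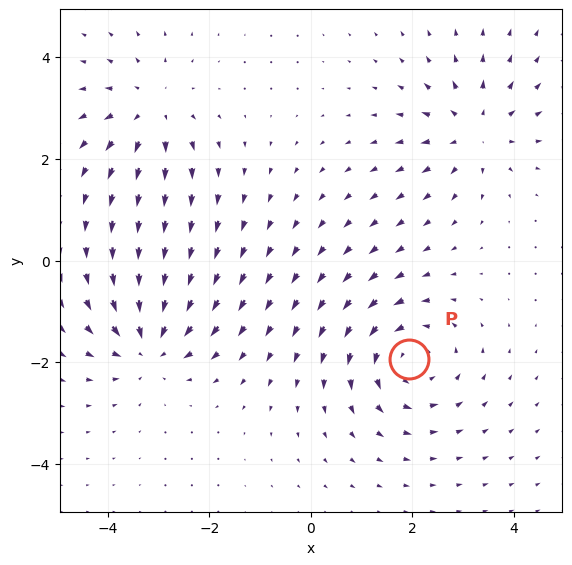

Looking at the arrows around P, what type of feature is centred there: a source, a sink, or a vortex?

vortex

At P (1.9, -1.9) the arrows circulate counterclockwise. Divergence ≈0, curl about +5 — near-zero divergence with nonzero curl is a vortex.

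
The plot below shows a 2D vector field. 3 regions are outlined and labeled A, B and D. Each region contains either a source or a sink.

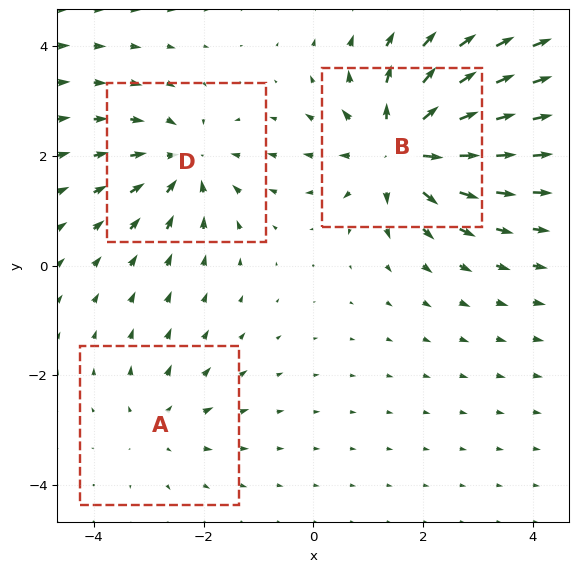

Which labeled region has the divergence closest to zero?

Divergence at each region's feature centre — A: about +2, B: about +5, D: about -4. Region A is closest to zero.

A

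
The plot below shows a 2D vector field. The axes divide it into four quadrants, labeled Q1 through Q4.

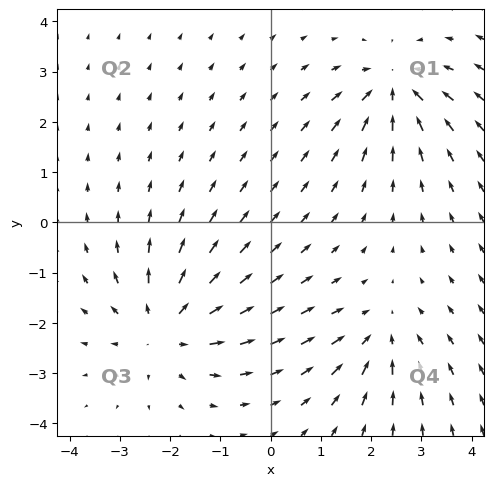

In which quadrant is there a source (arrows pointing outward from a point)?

The source sits at approximately (-2.1, -2.1), which lies in quadrant Q3. The divergence there is about +4, positive as expected for a source.

Q3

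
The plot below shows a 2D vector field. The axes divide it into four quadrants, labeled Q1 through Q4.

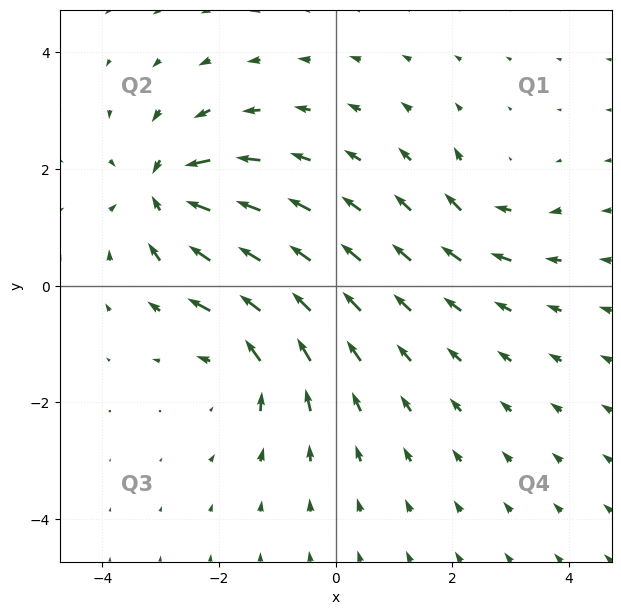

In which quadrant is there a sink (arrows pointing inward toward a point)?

Q2

The sink sits at approximately (-2.9, 1.6), which lies in quadrant Q2. The divergence there is about -7, negative as expected for a sink.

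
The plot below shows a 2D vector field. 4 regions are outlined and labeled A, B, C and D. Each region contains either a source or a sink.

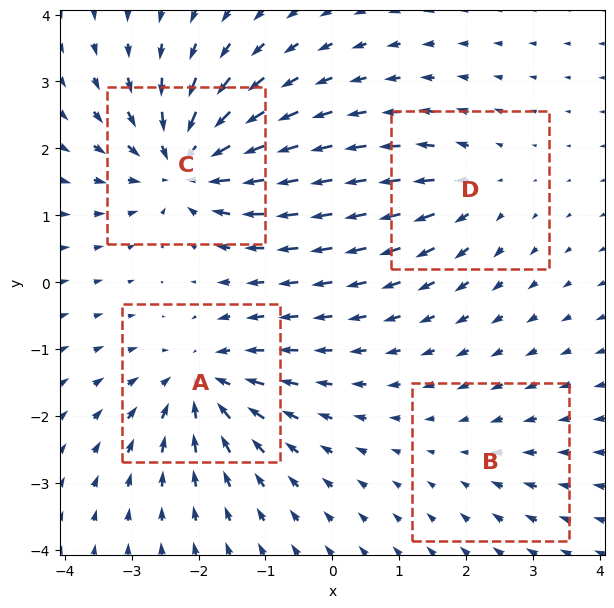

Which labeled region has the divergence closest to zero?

B

Divergence at each region's feature centre — A: about -6, B: about -2, C: about -8, D: about +4. Region B is closest to zero.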